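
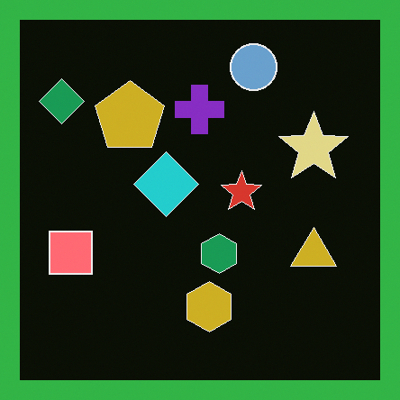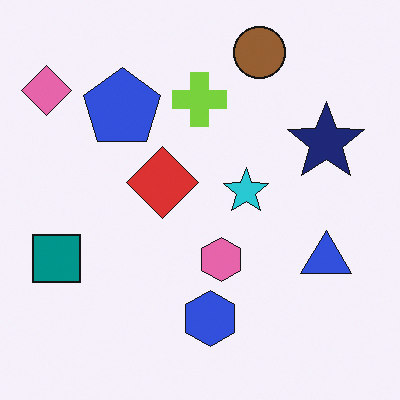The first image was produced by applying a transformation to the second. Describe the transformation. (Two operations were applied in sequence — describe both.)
The image was color-inverted (negative), then framed with a green border.

The light background has become dark and every shape's color is its complement — a photographic negative. A solid green frame runs around the edge of the first image, with the content slightly shrunk inside it.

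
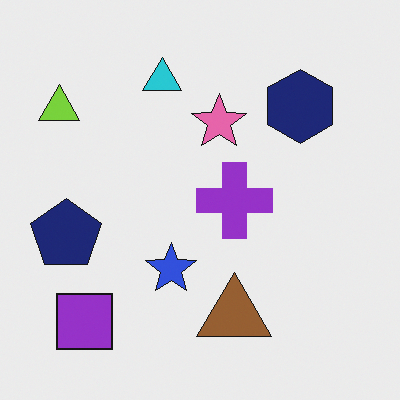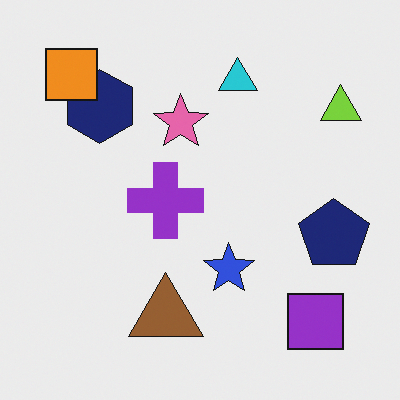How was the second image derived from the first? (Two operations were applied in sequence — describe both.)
The second image is the first flipped horizontally (left ↔ right), then overlaid with an additional orange square.

The lime triangle is in the top-left of the first image and the top-right of the second — shapes on opposite sides of the vertical midline have swapped in a mirror flip. An orange square appears in the second image that is absent from the first.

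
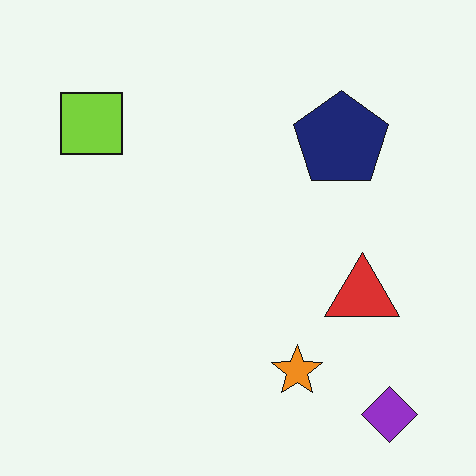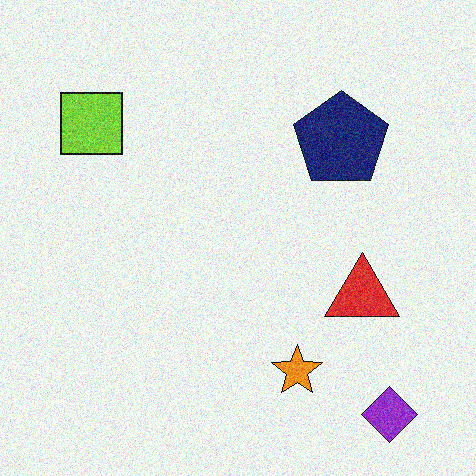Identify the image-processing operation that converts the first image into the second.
The image was degraded with moderate additive noise.

Random speckle covers the whole image, including the flat background.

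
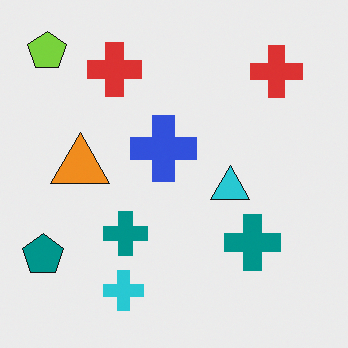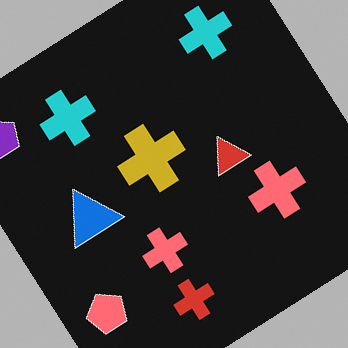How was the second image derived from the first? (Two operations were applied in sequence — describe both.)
It was color-inverted (negative), then rotated counter-clockwise by a large amount — several tens of degrees.

The light background has become dark and every shape's color is its complement — a photographic negative. Every shape is tilted by the same angle and the image corners show triangular fill wedges — a whole-image rotation by a non-right angle.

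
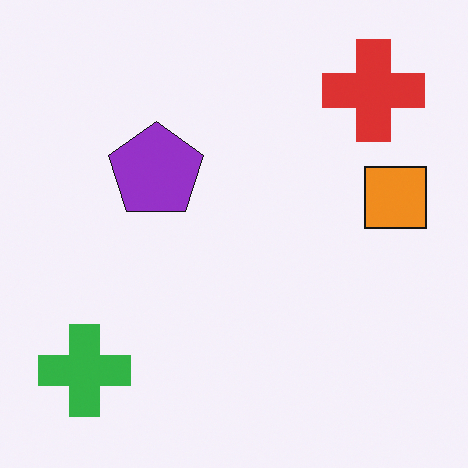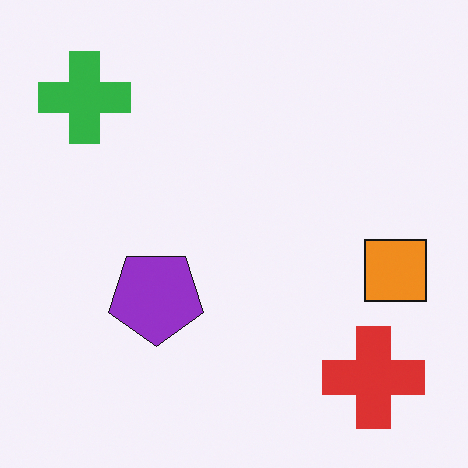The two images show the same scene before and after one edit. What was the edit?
The second image is the first flipped vertically (top ↔ bottom).

The red cross is in the top-right of the first image and the bottom-right of the second — shapes on opposite sides of the horizontal midline have swapped in a mirror flip.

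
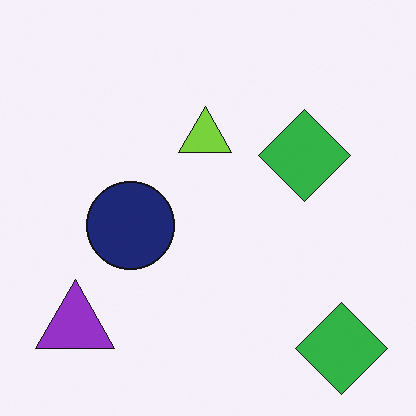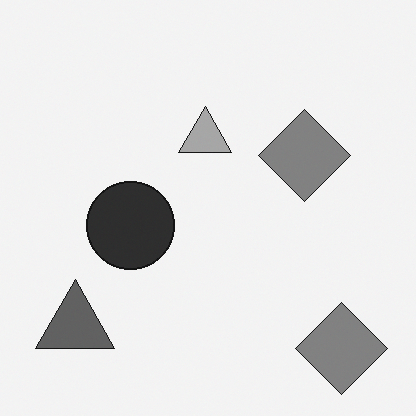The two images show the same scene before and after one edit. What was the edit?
The image was converted to grayscale.

All color is removed — every shape is now a shade of grey.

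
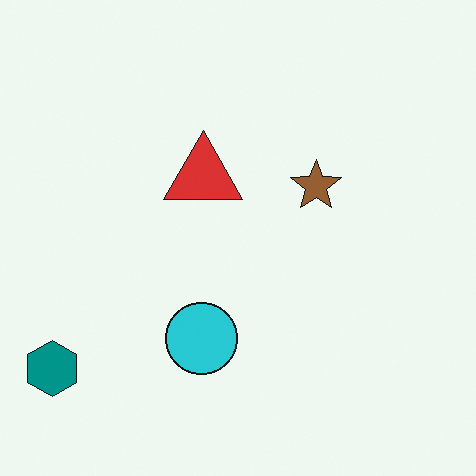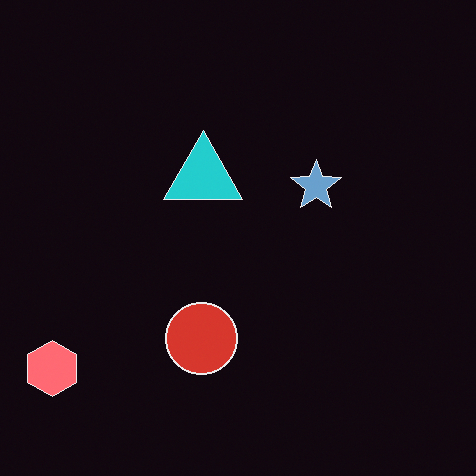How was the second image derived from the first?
The image was color-inverted (negative).

The light background has become dark and every shape's color is its complement — a photographic negative.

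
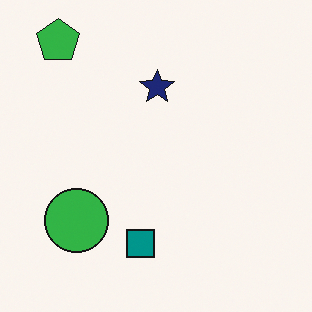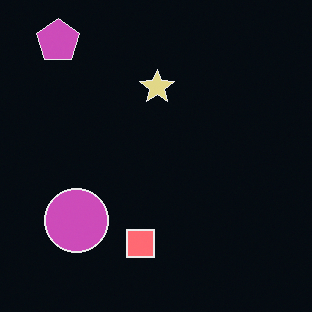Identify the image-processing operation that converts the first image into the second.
This is the original image color-inverted (negative).

The light background has become dark and every shape's color is its complement — a photographic negative.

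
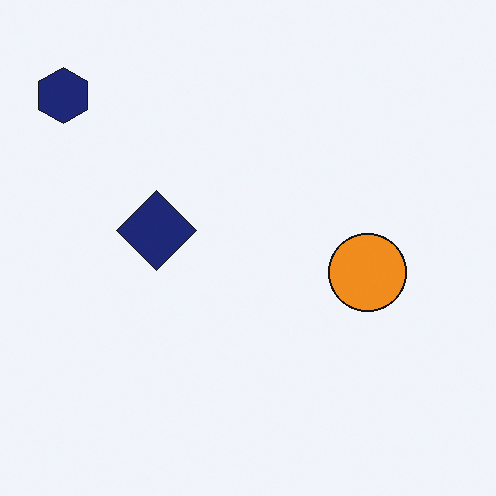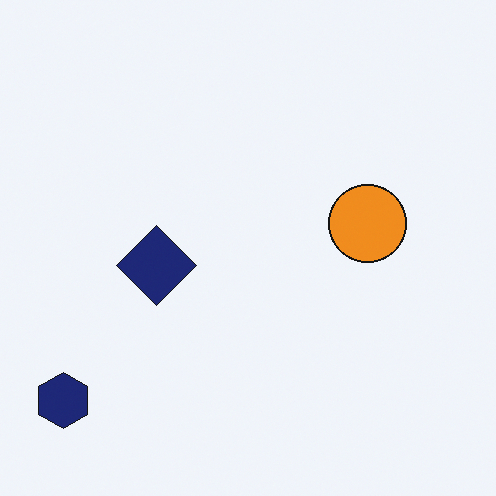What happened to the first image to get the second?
This is the original image flipped vertically (top ↔ bottom).

The navy hexagon is in the top-left of the first image and the bottom-left of the second — shapes on opposite sides of the horizontal midline have swapped in a mirror flip.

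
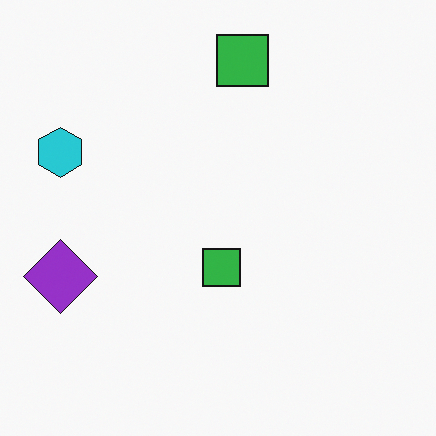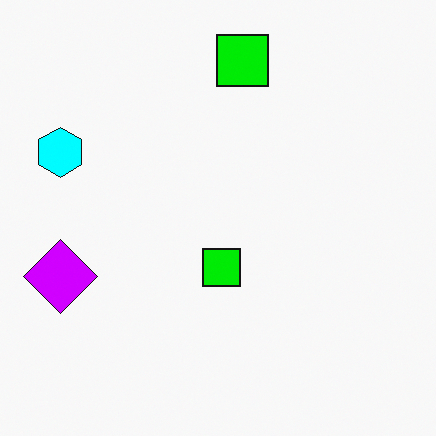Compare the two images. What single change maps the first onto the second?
It was made much more vivid (saturation change).

All colors are more vivid — a global saturation change.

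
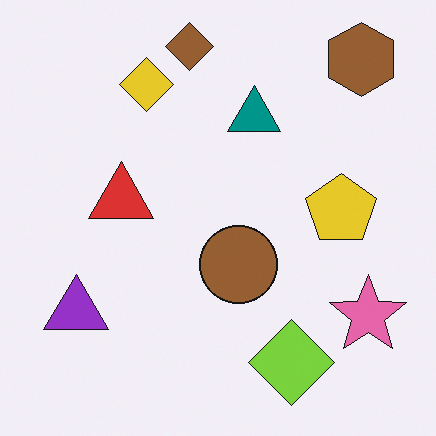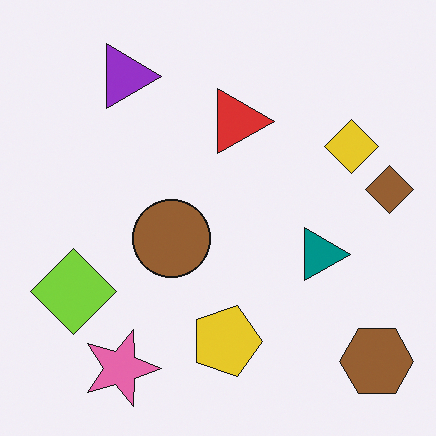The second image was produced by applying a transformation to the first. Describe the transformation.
The transformation is: rotated 90° clockwise.

The brown hexagon sits in the top-right of the first image and the bottom-right of the second — consistent with a whole-image 90° clockwise rotation.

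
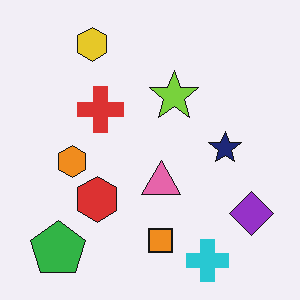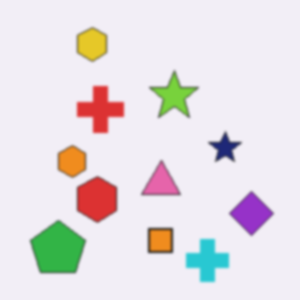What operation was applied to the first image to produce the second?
The second image is the first lightly blurred.

Shape edges and outlines are uniformly softened across the whole image.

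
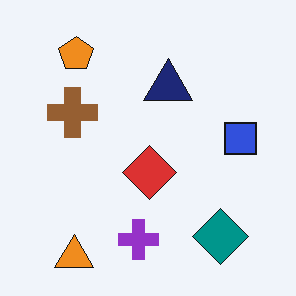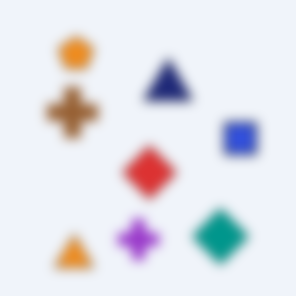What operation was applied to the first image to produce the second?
Heavily blurred.

Shape edges and outlines are uniformly softened across the whole image.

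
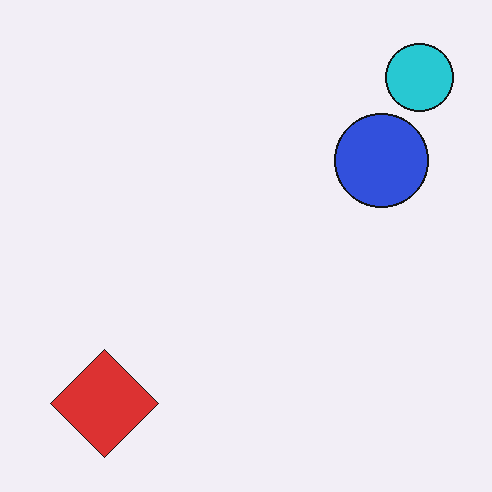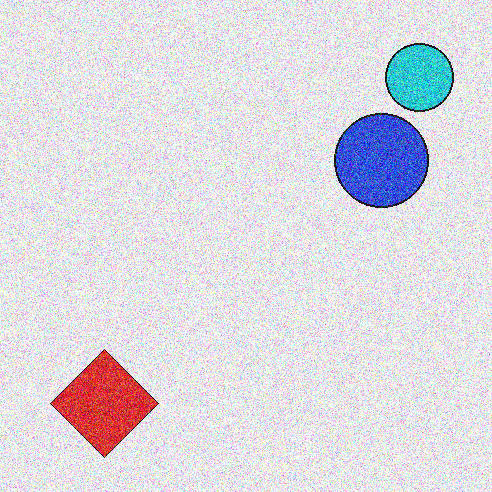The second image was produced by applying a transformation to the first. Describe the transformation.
This is the original image degraded with heavy additive noise.

Random speckle covers the whole image, including the flat background.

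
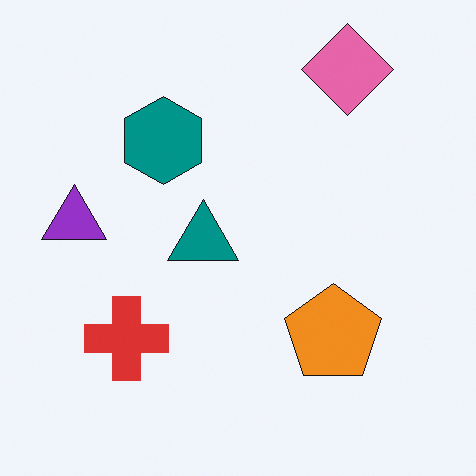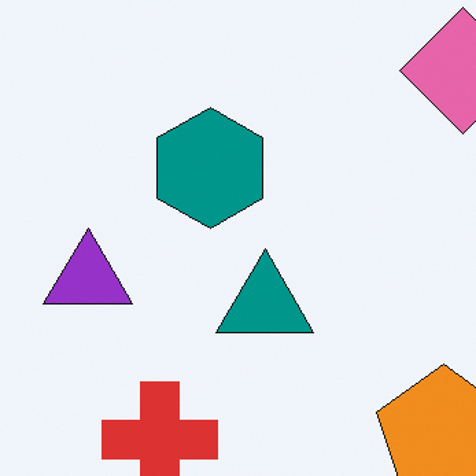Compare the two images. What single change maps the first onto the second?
The second image is the first cropped to a modestly smaller region and rescaled.

The visible shapes are larger and the field of view is narrower; shapes near the original edges may be partly or wholly outside the frame — a crop-and-rescale.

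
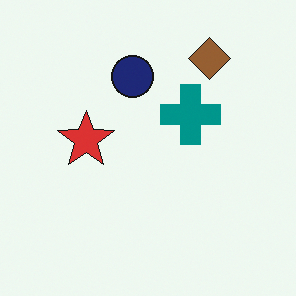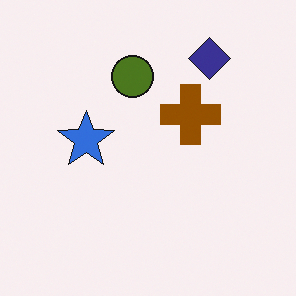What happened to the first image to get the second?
It was hue-shifted through roughly half the color wheel.

Every shape's color has rotated by the same amount around the hue wheel — a uniform hue shift.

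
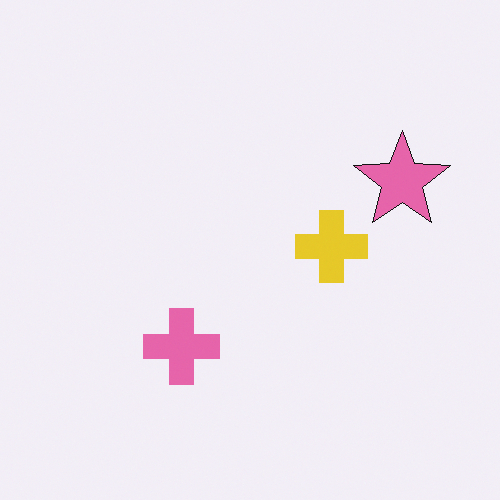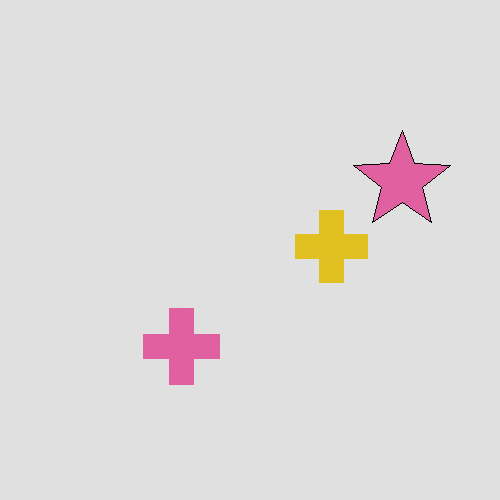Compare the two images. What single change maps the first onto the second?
The image was posterized to a reduced palette.

Each flat color has snapped to a coarser quantized level — most visibly, the near-white background has dropped to a flat grey.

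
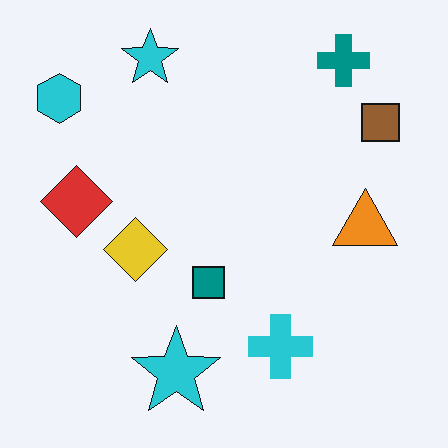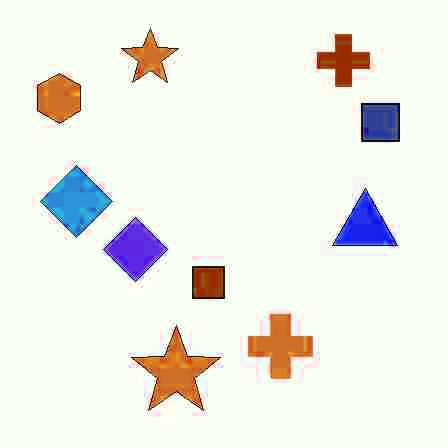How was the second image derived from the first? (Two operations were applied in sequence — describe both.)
The transformation is: degraded with heavy JPEG compression, then hue-shifted by a large amount.

Blocky 8×8 compression artifacts appear around shape edges and the flat background shows ringing — characteristic JPEG degradation. Every shape's color has rotated by the same amount around the hue wheel — a uniform hue shift.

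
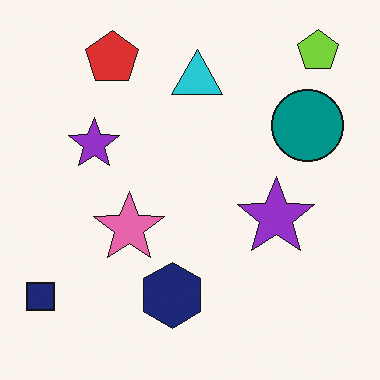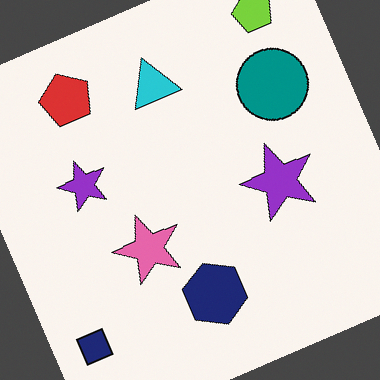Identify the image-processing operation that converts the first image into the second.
The transformation is: rotated counter-clockwise by a clearly visible amount.

Every shape is tilted by the same angle and the image corners show triangular fill wedges — a whole-image rotation by a non-right angle.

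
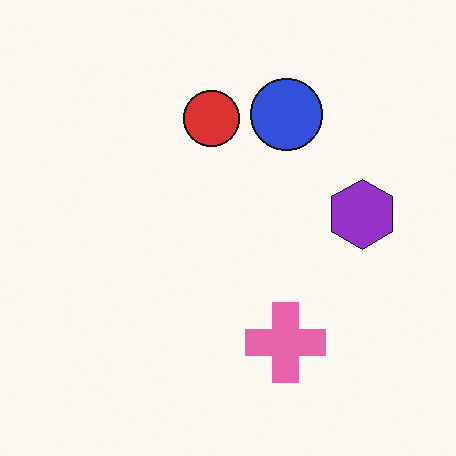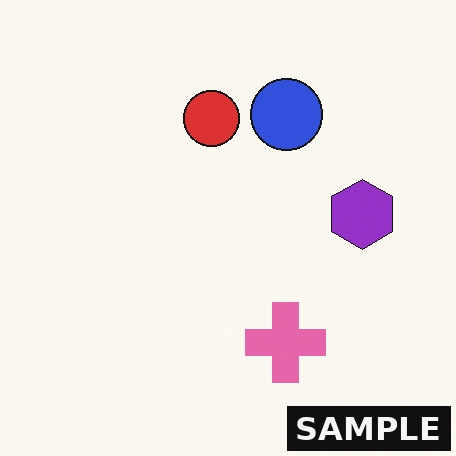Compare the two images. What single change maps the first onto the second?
The image was watermarked with the text "SAMPLE" in the lower-right corner.

A dark label reading "SAMPLE" appears in the lower-right corner.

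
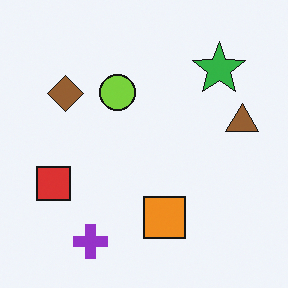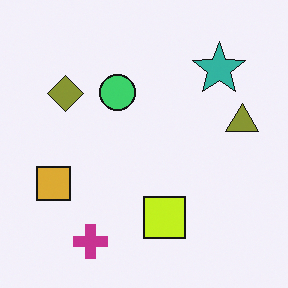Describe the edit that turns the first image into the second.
This is the original image hue-shifted by a small amount.

Every shape's color has rotated by the same amount around the hue wheel — a uniform hue shift.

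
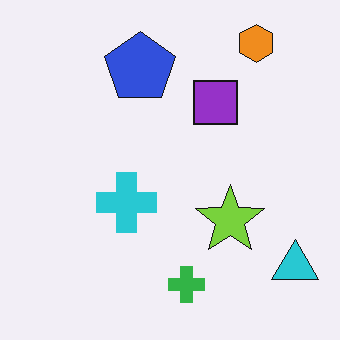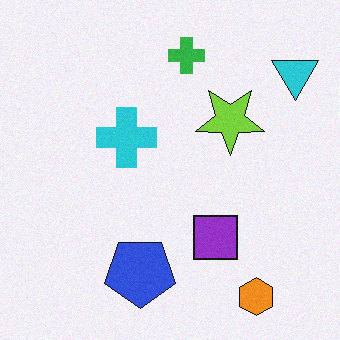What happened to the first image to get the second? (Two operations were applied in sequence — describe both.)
It was degraded with a light layer of grain, then flipped vertically (top ↔ bottom).

Random speckle covers the whole image, including the flat background. The orange hexagon is in the top-right of the first image and the bottom-right of the second — shapes on opposite sides of the horizontal midline have swapped in a mirror flip.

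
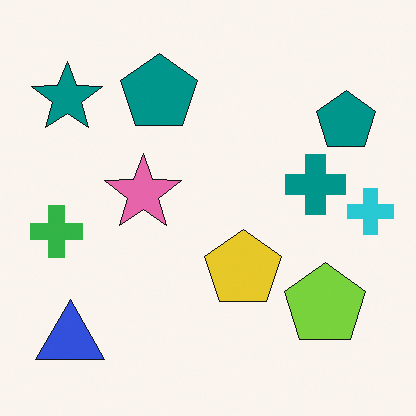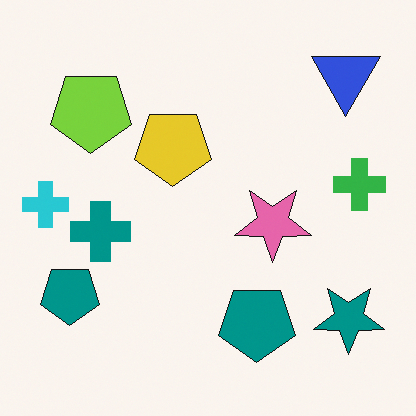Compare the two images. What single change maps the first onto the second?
The transformation is: rotated 180°.

The blue triangle sits in the bottom-left of the first image and the top-right of the second — consistent with a whole-image 180° rotation.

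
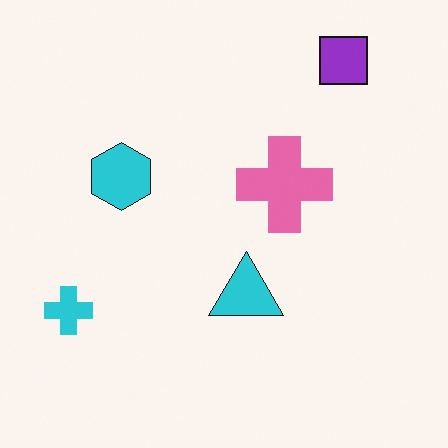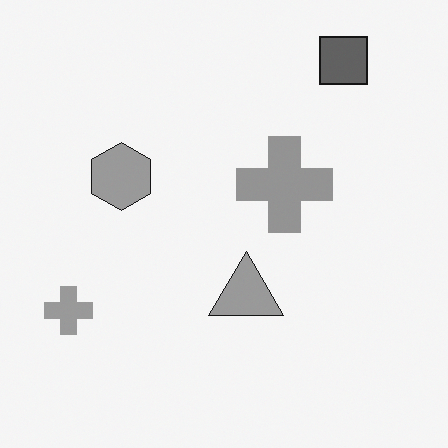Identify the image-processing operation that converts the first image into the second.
The second image is the first converted to grayscale.

All color is removed — every shape is now a shade of grey.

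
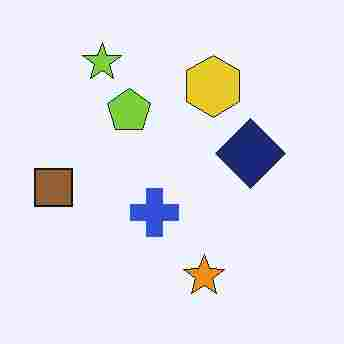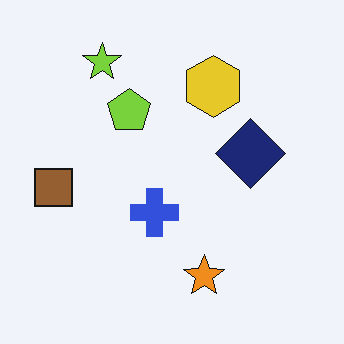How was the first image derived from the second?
The image was heavily JPEG-compressed with obvious blocking artifacts.

Blocky 8×8 compression artifacts appear around shape edges and the flat background shows ringing — characteristic JPEG degradation.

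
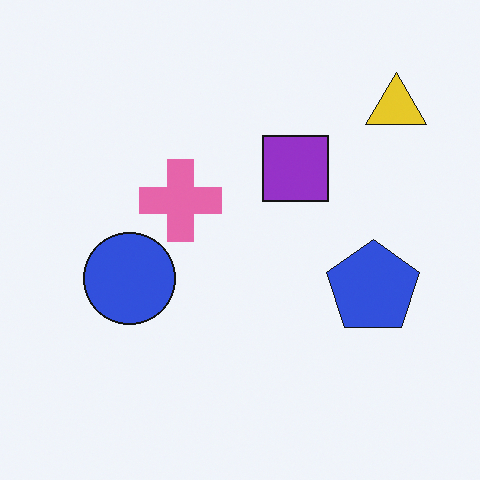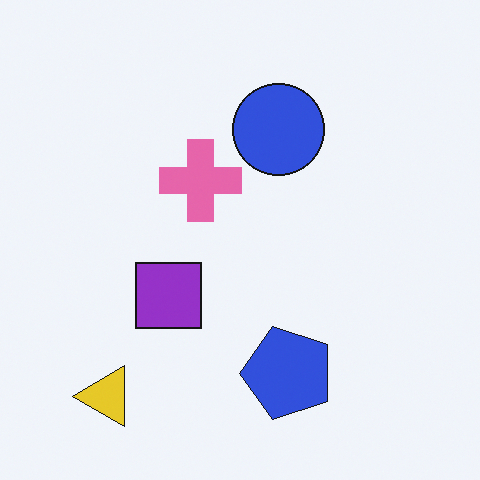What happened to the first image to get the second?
It was transposed (reflected across the top-left ↔ bottom-right diagonal).

Shapes have swapped their row and column positions — what was in the top-right is now in the bottom-left — a diagonal reflection.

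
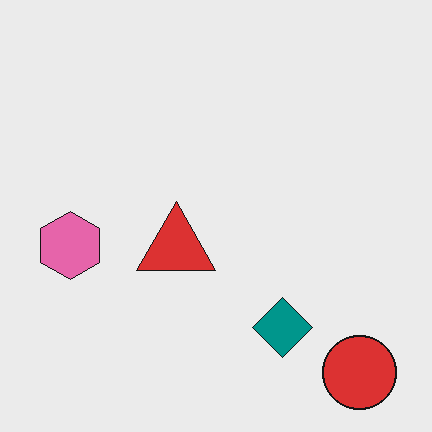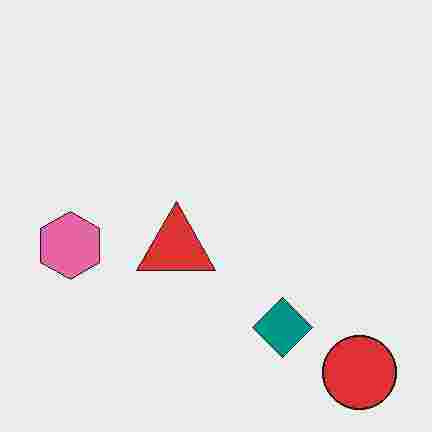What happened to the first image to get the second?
The image was degraded with heavy JPEG compression.

Blocky 8×8 compression artifacts appear around shape edges and the flat background shows ringing — characteristic JPEG degradation.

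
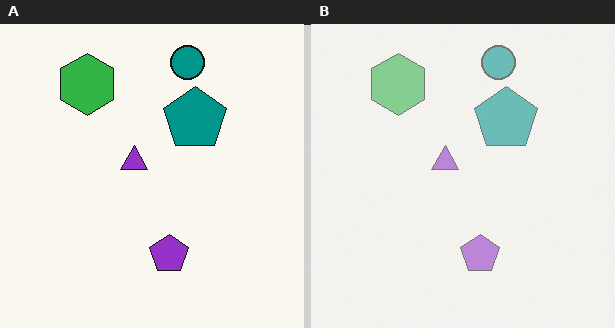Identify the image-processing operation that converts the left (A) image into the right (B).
The image was given much lower contrast.

Tones are pushed toward mid-grey across the whole image — a global contrast change.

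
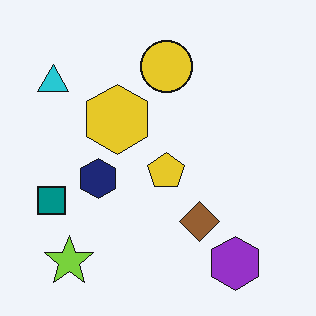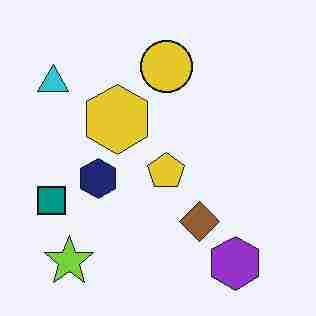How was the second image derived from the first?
The second image is the first heavily JPEG-compressed with obvious blocking artifacts.

Blocky 8×8 compression artifacts appear around shape edges and the flat background shows ringing — characteristic JPEG degradation.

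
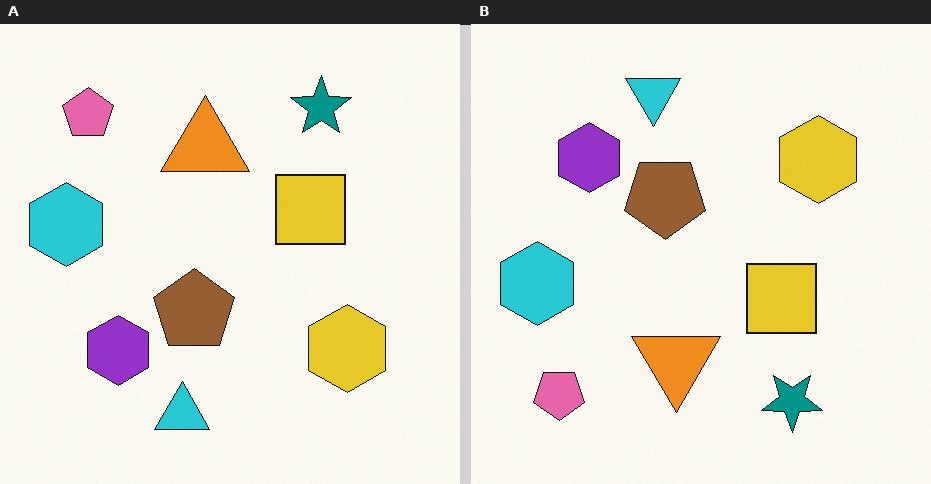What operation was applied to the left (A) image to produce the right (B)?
It was flipped vertically (top ↔ bottom).

The cyan triangle is in the bottom of the left (A) image and the top of the right (B) — shapes on opposite sides of the horizontal midline have swapped in a mirror flip.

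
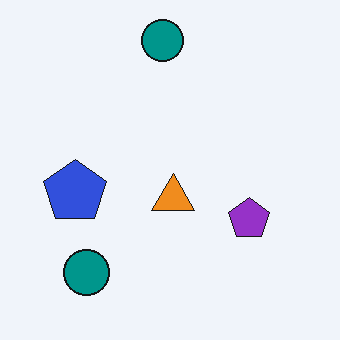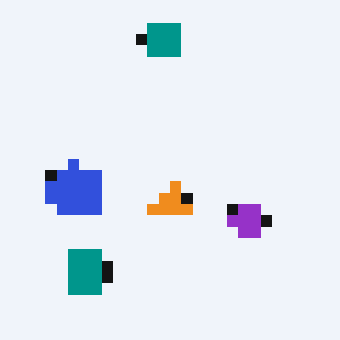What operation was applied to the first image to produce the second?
This is the original image coarsely pixelated.

Shapes are reduced to large square blocks; fine edges and outlines are lost — a downscale-then-upscale (mosaic) effect.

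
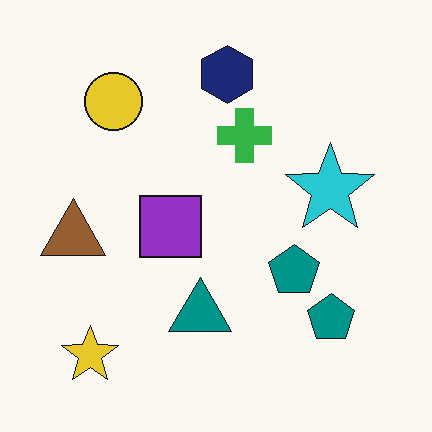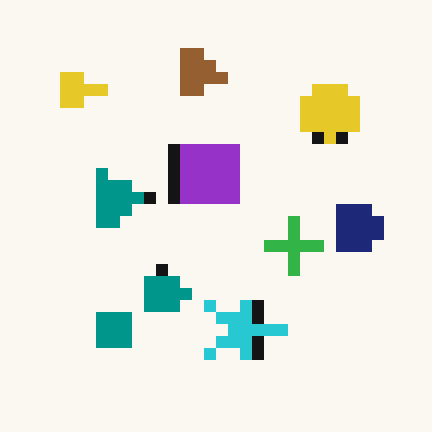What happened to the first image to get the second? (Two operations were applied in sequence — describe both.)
The transformation is: rotated 90° clockwise, then coarsely pixelated.

The yellow star sits in the bottom-left of the first image and the top-left of the second — consistent with a whole-image 90° clockwise rotation. Shapes are reduced to large square blocks; fine edges and outlines are lost — a downscale-then-upscale (mosaic) effect.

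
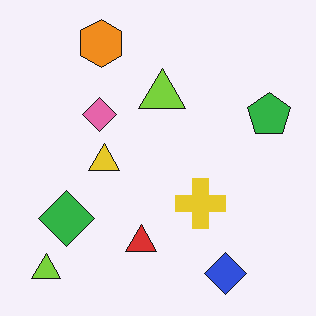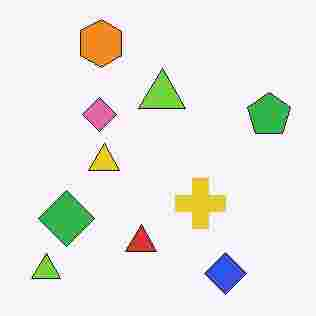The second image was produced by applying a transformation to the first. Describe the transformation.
The image was heavily JPEG-compressed with obvious blocking artifacts.

Blocky 8×8 compression artifacts appear around shape edges and the flat background shows ringing — characteristic JPEG degradation.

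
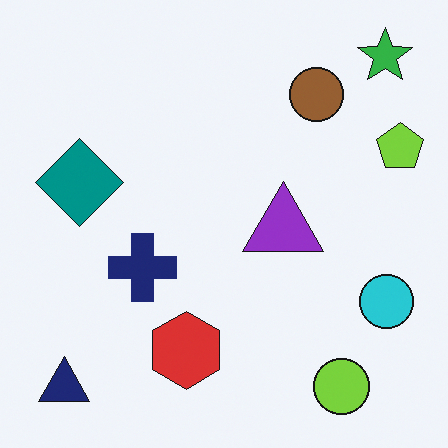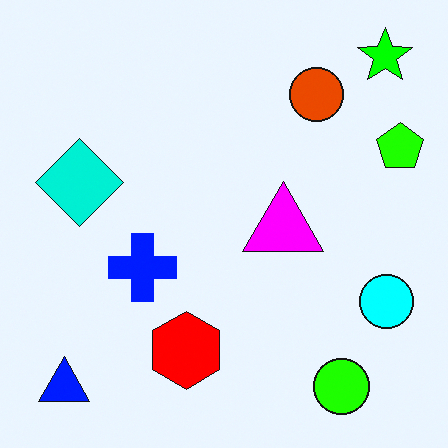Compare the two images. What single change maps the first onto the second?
The second image is the first made much more vivid (saturation change).

All colors are more vivid — a global saturation change.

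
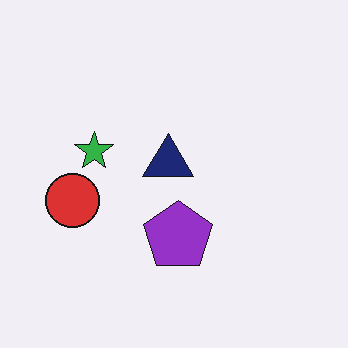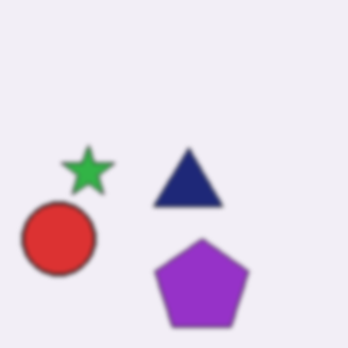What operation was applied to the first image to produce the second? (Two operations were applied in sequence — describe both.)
The image was given a subtle gaussian blur, then cropped to a modestly smaller region and rescaled.

Shape edges and outlines are uniformly softened across the whole image. The visible shapes are larger and the field of view is narrower; shapes near the original edges may be partly or wholly outside the frame — a crop-and-rescale.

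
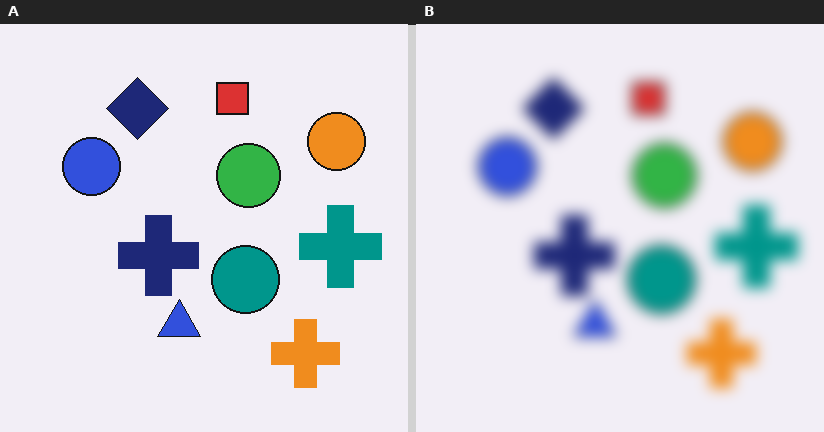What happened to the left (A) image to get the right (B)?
The right (B) image is the left (A) heavily blurred.

Shape edges and outlines are uniformly softened across the whole image.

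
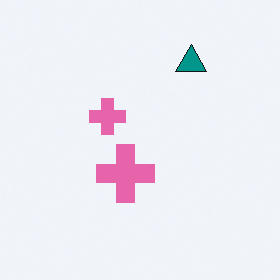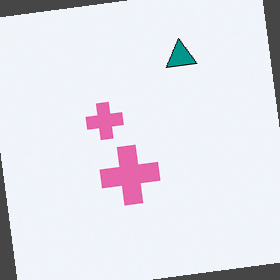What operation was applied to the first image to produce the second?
The image was rotated counter-clockwise by a few degrees.

Every shape is tilted by the same angle and the image corners show triangular fill wedges — a whole-image rotation by a non-right angle.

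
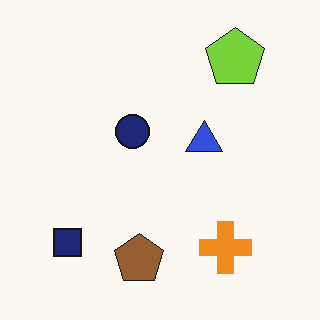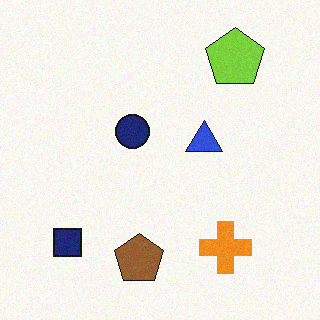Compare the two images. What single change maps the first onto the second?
The transformation is: degraded with subtle gaussian noise.

Random speckle covers the whole image, including the flat background.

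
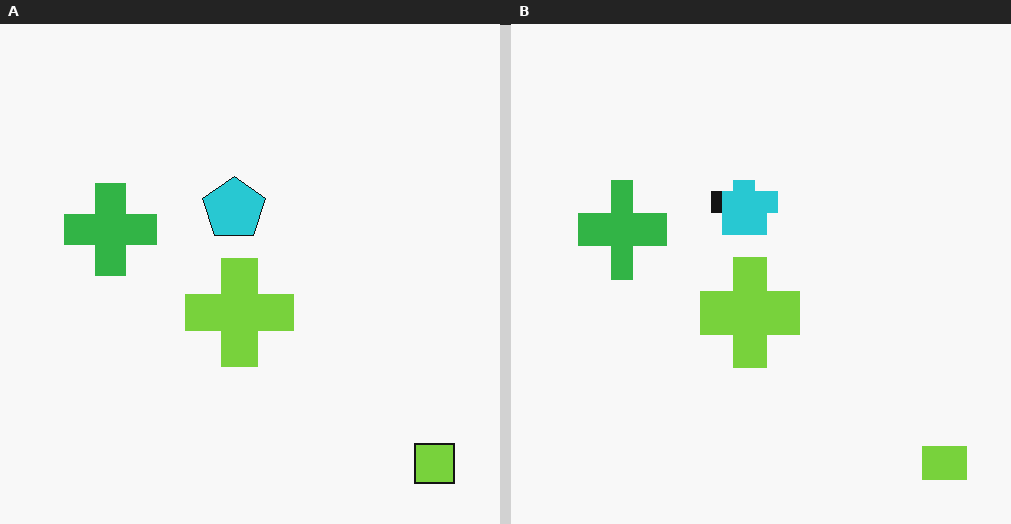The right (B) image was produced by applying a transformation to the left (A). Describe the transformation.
The image was heavily pixelated into large blocks.

Shapes are reduced to large square blocks; fine edges and outlines are lost — a downscale-then-upscale (mosaic) effect.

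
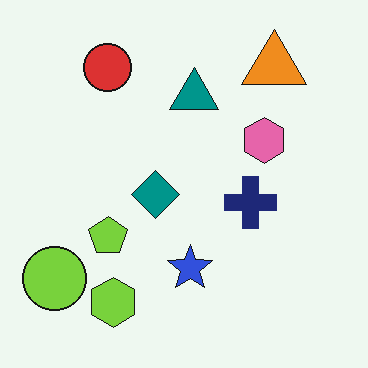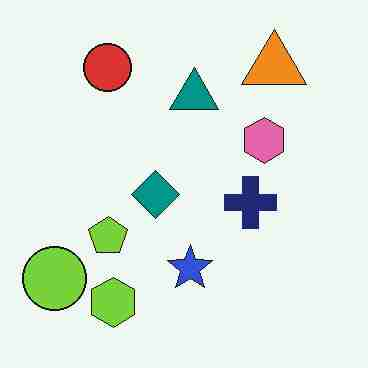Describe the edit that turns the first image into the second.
The transformation is: degraded with heavy JPEG compression.

Blocky 8×8 compression artifacts appear around shape edges and the flat background shows ringing — characteristic JPEG degradation.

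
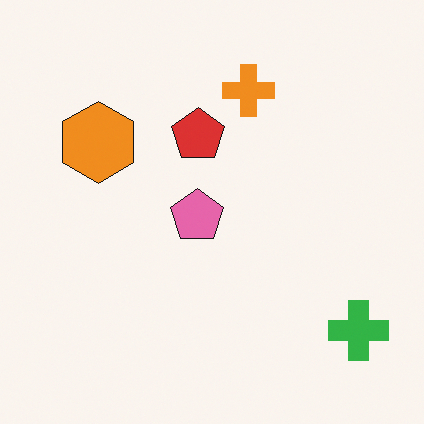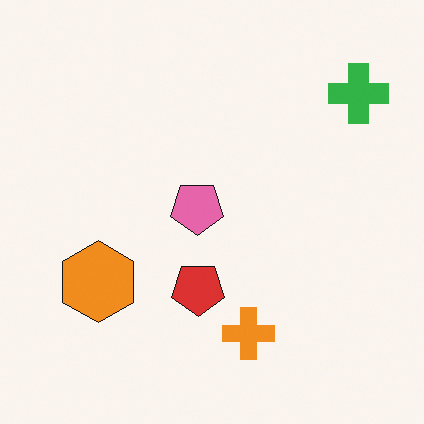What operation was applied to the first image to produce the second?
The image was flipped vertically (top ↔ bottom).

The orange cross is in the top of the first image and the bottom of the second — shapes on opposite sides of the horizontal midline have swapped in a mirror flip.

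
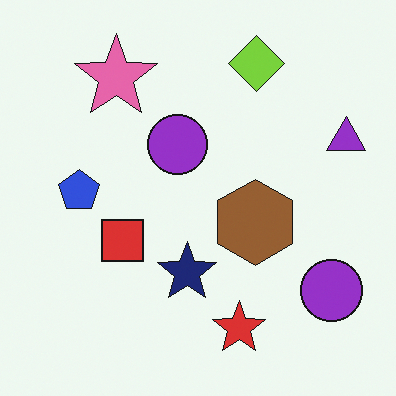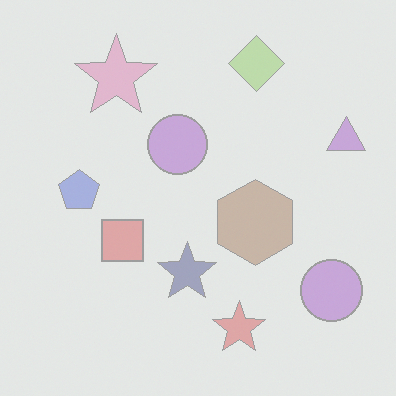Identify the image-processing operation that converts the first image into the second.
It was washed out (contrast reduced).

Tones are pushed toward mid-grey across the whole image — a global contrast change.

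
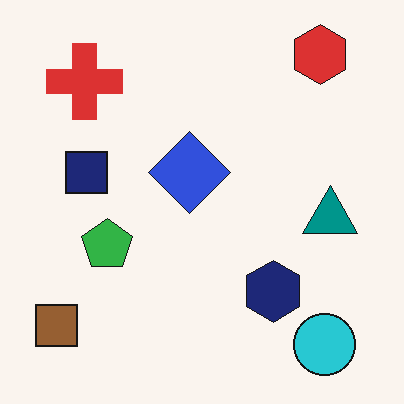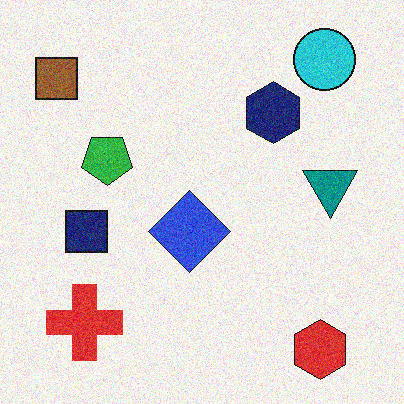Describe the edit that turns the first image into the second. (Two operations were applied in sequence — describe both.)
It was degraded with visible gaussian noise, then flipped vertically (top ↔ bottom).

Random speckle covers the whole image, including the flat background. The red hexagon is in the top-right of the first image and the bottom-right of the second — shapes on opposite sides of the horizontal midline have swapped in a mirror flip.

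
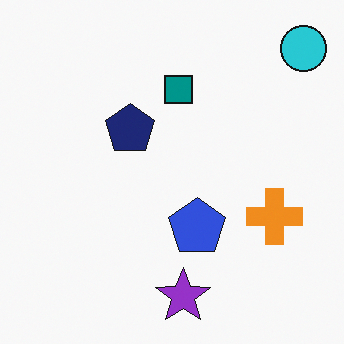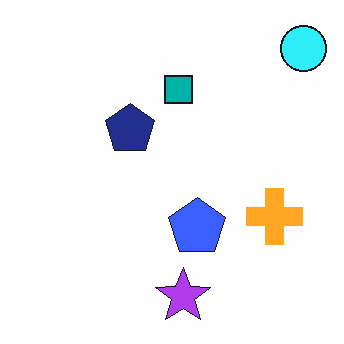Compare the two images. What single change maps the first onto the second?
It was slightly brightened.

Every pixel — background and shapes alike — is uniformly brightened.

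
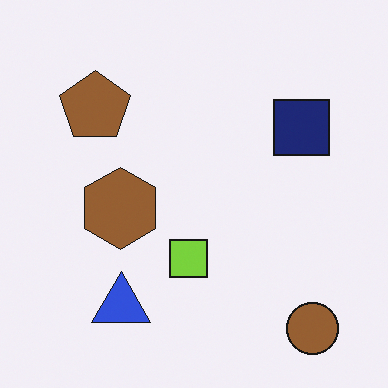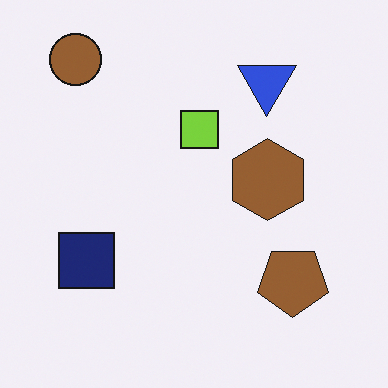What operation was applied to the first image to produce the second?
The transformation is: rotated 180°.

The brown circle sits in the bottom-right of the first image and the top-left of the second — consistent with a whole-image 180° rotation.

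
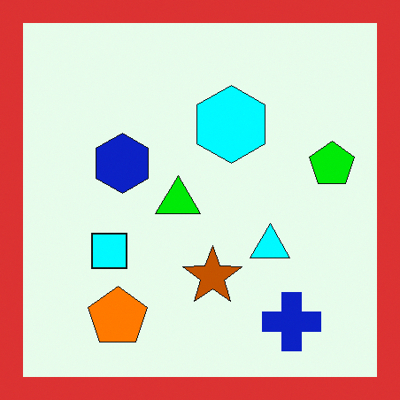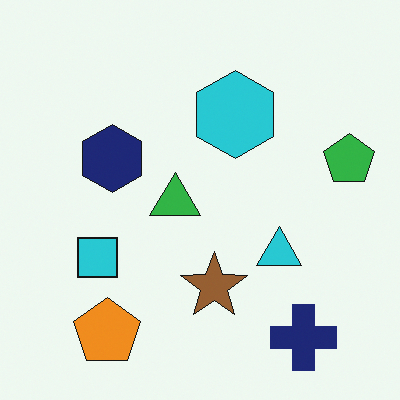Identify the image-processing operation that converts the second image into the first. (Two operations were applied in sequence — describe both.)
It was heavily oversaturated, then framed with a red border.

All colors are more vivid — a global saturation change. A solid red frame runs around the edge of the first image, with the content slightly shrunk inside it.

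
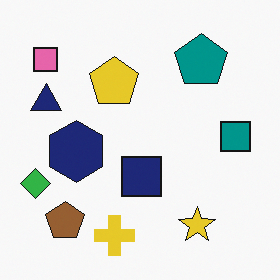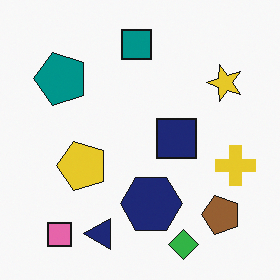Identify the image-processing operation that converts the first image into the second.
The second image is the first rotated 90° counter-clockwise.

The pink square sits in the top-left of the first image and the bottom-left of the second — consistent with a whole-image 90° counter-clockwise rotation.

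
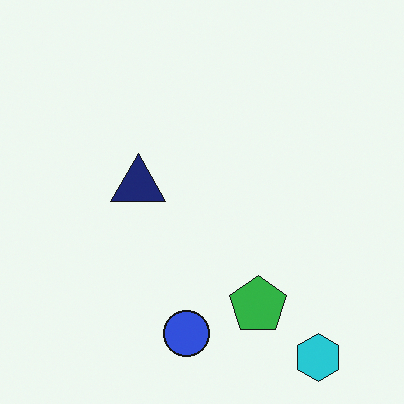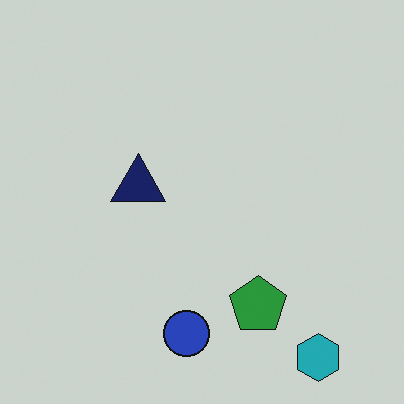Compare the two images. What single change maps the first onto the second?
The image was darkened a little.

Every pixel — background and shapes alike — is uniformly darkened.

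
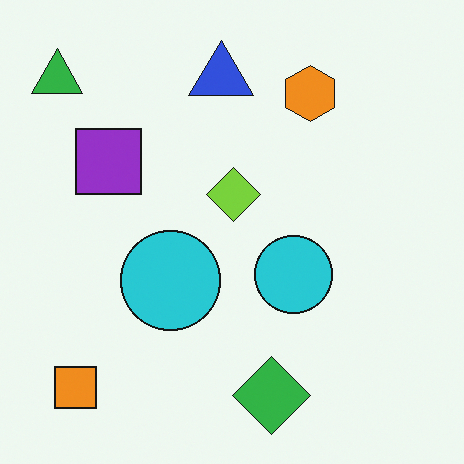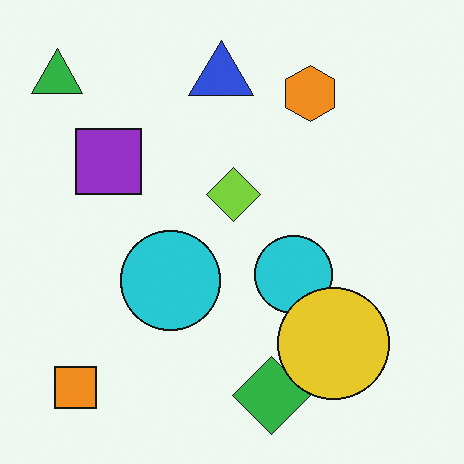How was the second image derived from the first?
It was overlaid with an additional yellow circle.

A yellow circle appears in the second image that is absent from the first.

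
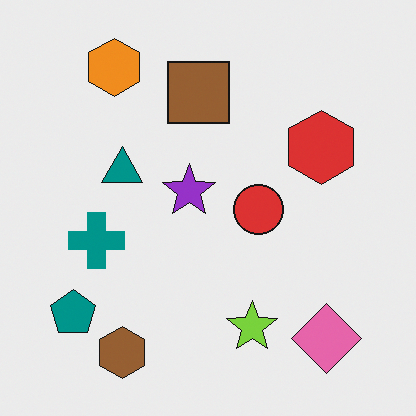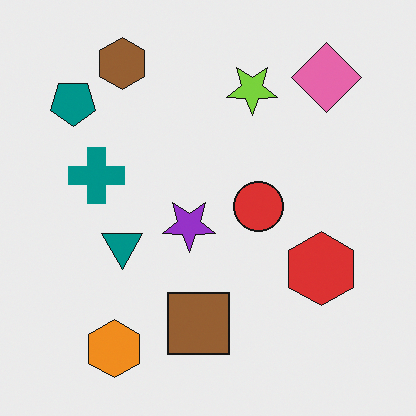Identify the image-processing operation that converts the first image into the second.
It was flipped vertically (top ↔ bottom).

The brown hexagon is in the bottom-left of the first image and the top-left of the second — shapes on opposite sides of the horizontal midline have swapped in a mirror flip.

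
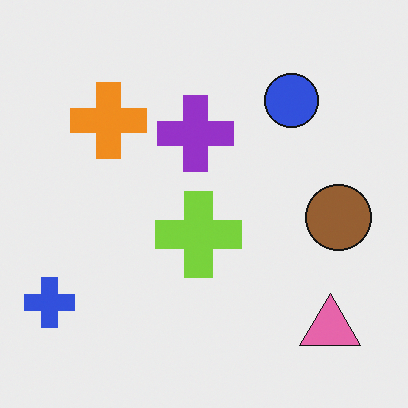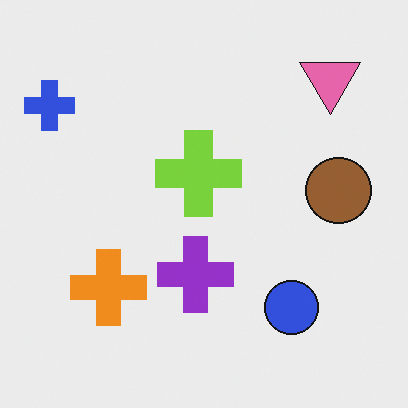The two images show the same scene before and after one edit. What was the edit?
Flipped vertically (top ↔ bottom).

The pink triangle is in the bottom-right of the first image and the top-right of the second — shapes on opposite sides of the horizontal midline have swapped in a mirror flip.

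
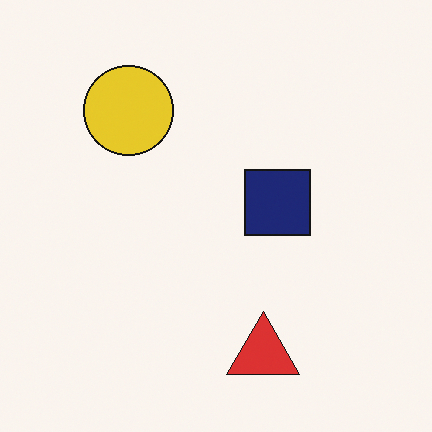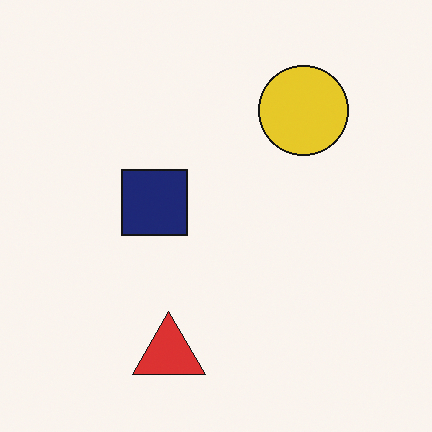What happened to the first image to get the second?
Flipped horizontally (left ↔ right).

The yellow circle is in the top-left of the first image and the top-right of the second — shapes on opposite sides of the vertical midline have swapped in a mirror flip.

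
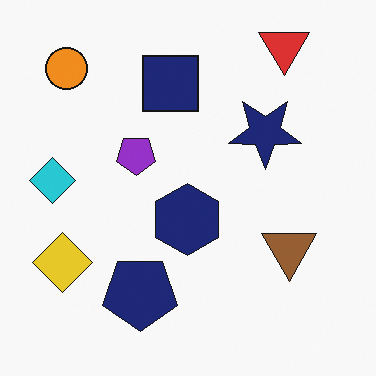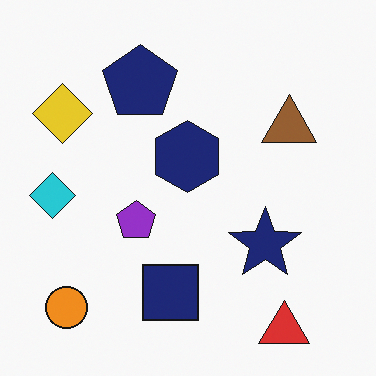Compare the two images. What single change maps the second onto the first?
Flipped vertically (top ↔ bottom).

The red triangle is in the bottom-right of the second image and the top-right of the first — shapes on opposite sides of the horizontal midline have swapped in a mirror flip.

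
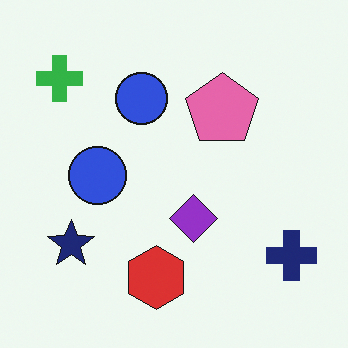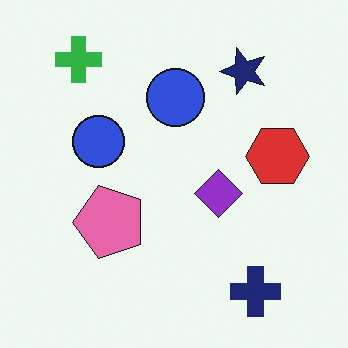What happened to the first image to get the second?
Transposed (reflected across the top-left ↔ bottom-right diagonal).

Shapes have swapped their row and column positions — what was in the top-right is now in the bottom-left — a diagonal reflection.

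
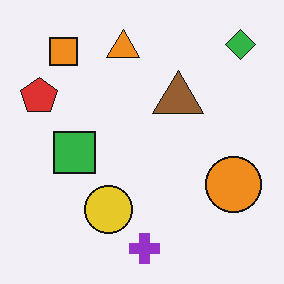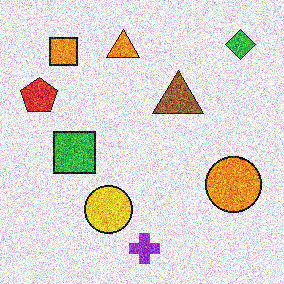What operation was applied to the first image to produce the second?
It was degraded with heavy additive noise.

Random speckle covers the whole image, including the flat background.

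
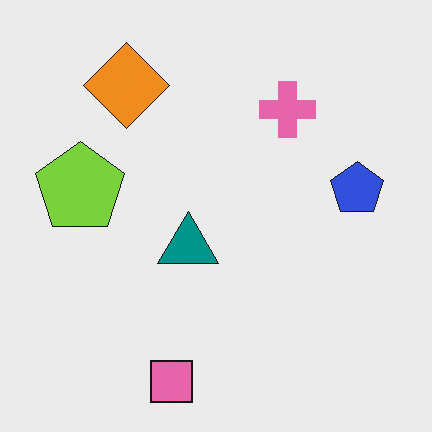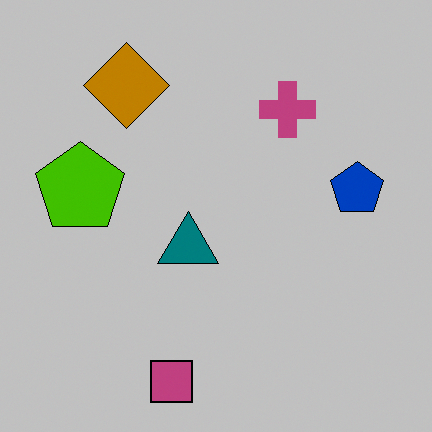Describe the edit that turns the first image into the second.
It was aggressively posterized.

Each flat color has snapped to a coarser quantized level — most visibly, the near-white background has dropped to a flat grey.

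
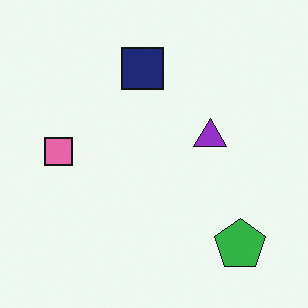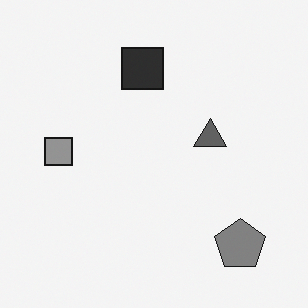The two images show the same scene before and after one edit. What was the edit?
It was converted to grayscale.

All color is removed — every shape is now a shade of grey.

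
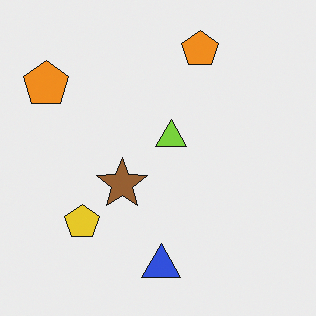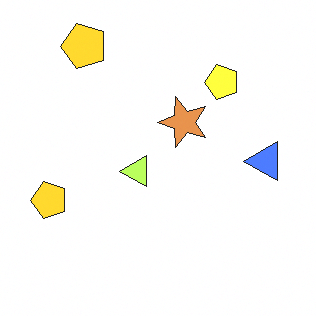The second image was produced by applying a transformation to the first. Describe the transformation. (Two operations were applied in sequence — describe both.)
The transformation is: transposed (reflected across the top-left ↔ bottom-right diagonal), then noticeably brightened.

Shapes have swapped their row and column positions — what was in the top-right is now in the bottom-left — a diagonal reflection. Every pixel — background and shapes alike — is uniformly brightened.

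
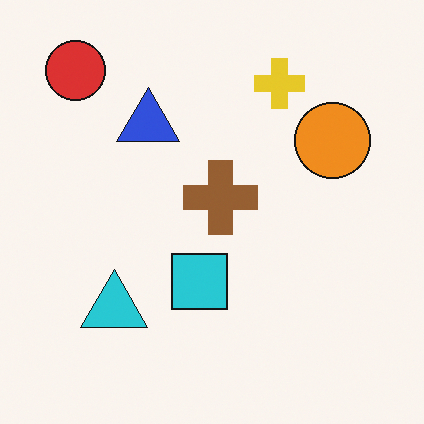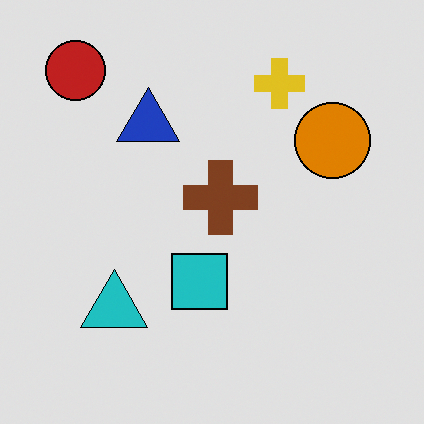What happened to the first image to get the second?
It was moderately posterized.

Each flat color has snapped to a coarser quantized level — most visibly, the near-white background has dropped to a flat grey.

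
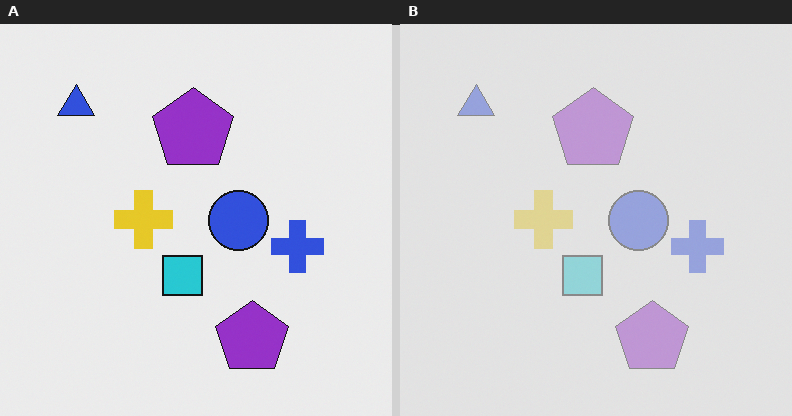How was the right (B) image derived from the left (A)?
The image was washed out (contrast reduced).

Tones are pushed toward mid-grey across the whole image — a global contrast change.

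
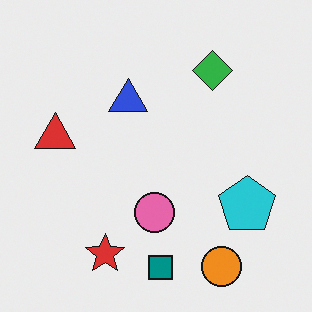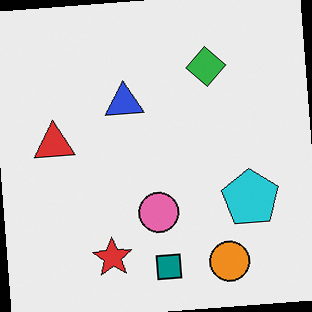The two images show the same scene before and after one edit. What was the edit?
Rotated counter-clockwise by a slight angle.

Every shape is tilted by the same angle and the image corners show triangular fill wedges — a whole-image rotation by a non-right angle.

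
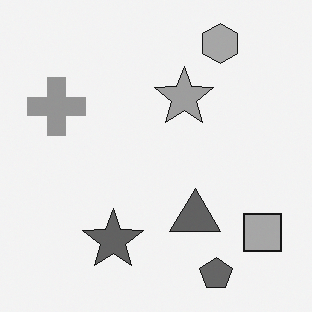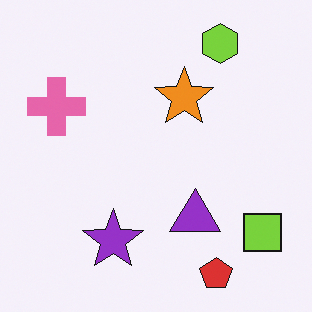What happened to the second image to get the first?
This is the original image converted to grayscale.

All color is removed — every shape is now a shade of grey.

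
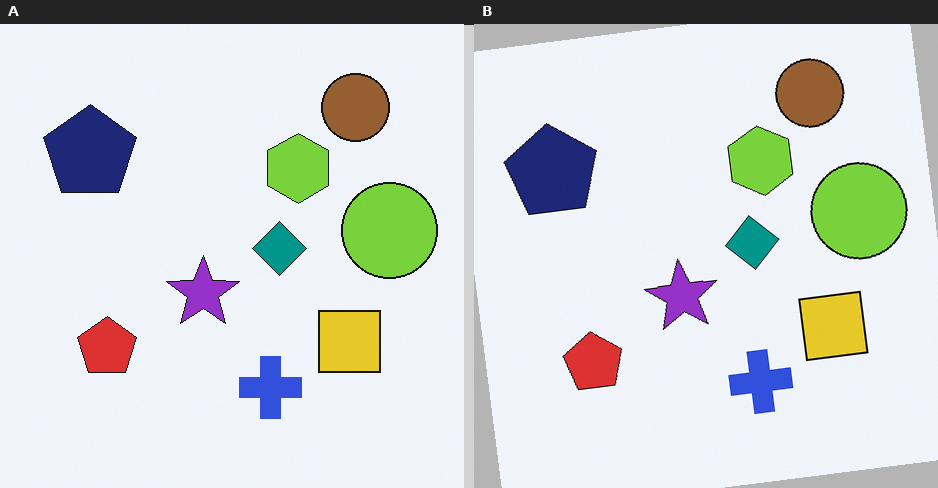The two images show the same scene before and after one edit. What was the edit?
It was rotated counter-clockwise by a few degrees.

Every shape is tilted by the same angle and the image corners show triangular fill wedges — a whole-image rotation by a non-right angle.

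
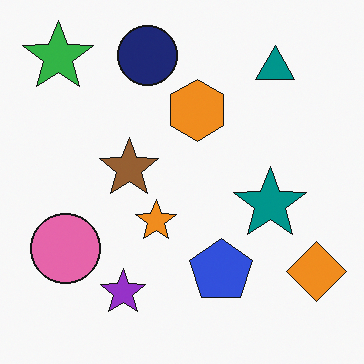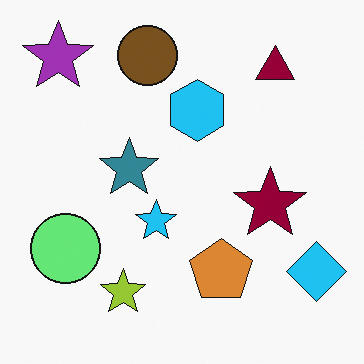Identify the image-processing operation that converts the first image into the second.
The transformation is: hue-shifted through roughly half the color wheel.

Every shape's color has rotated by the same amount around the hue wheel — a uniform hue shift.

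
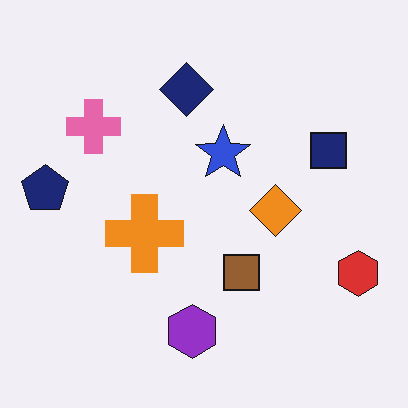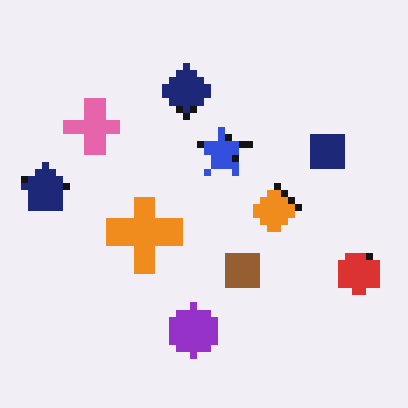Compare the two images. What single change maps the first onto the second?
The image was moderately pixelated.

Shapes are reduced to large square blocks; fine edges and outlines are lost — a downscale-then-upscale (mosaic) effect.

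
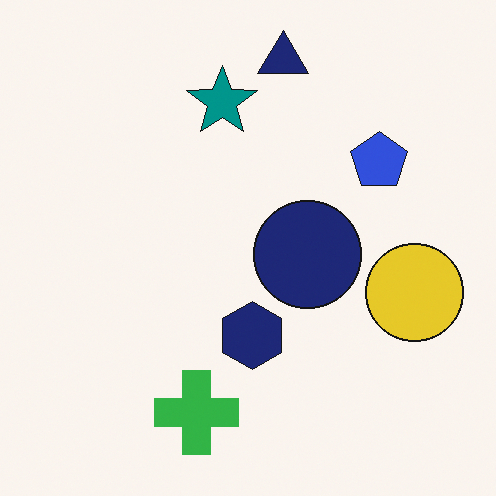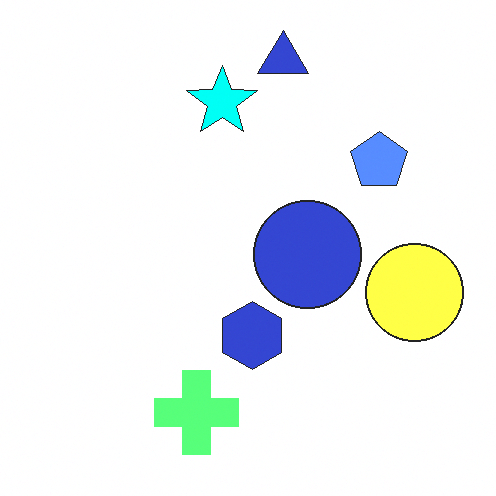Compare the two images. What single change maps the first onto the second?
The second image is the first brightened a lot.

Every pixel — background and shapes alike — is uniformly brightened.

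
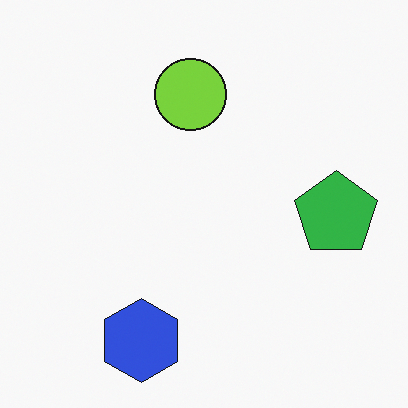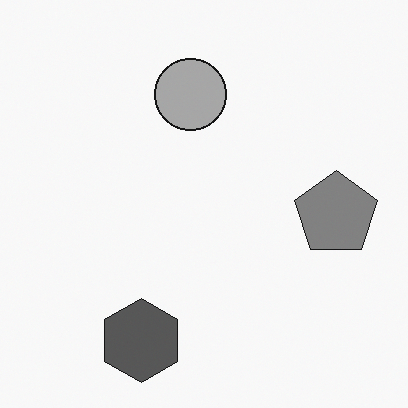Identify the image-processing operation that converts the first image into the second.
This is the original image converted to grayscale.

All color is removed — every shape is now a shade of grey.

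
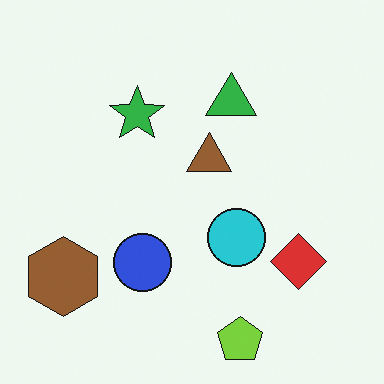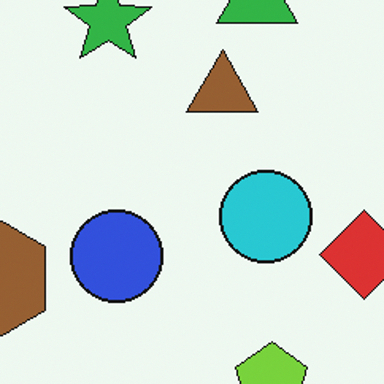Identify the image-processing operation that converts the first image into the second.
It was cropped to a modestly smaller region and rescaled.

The visible shapes are larger and the field of view is narrower; shapes near the original edges may be partly or wholly outside the frame — a crop-and-rescale.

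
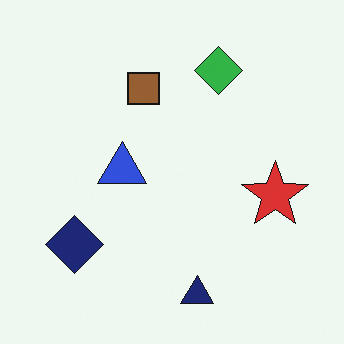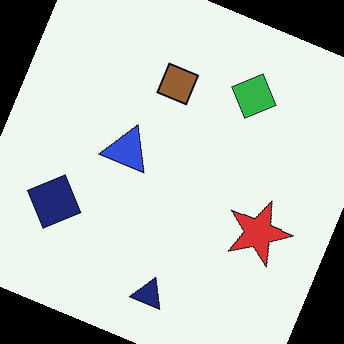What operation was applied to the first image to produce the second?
The transformation is: rotated clockwise by a moderate amount.

Every shape is tilted by the same angle and the image corners show triangular fill wedges — a whole-image rotation by a non-right angle.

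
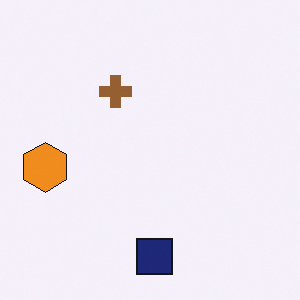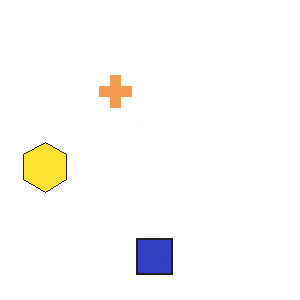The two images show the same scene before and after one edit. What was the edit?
The transformation is: substantially brightened.

Every pixel — background and shapes alike — is uniformly brightened.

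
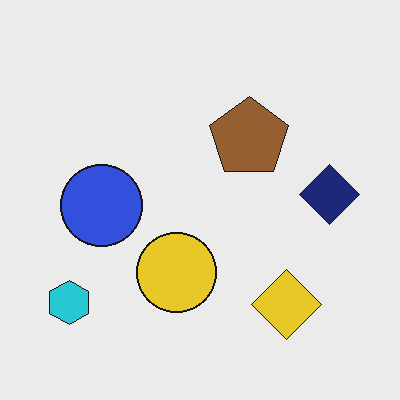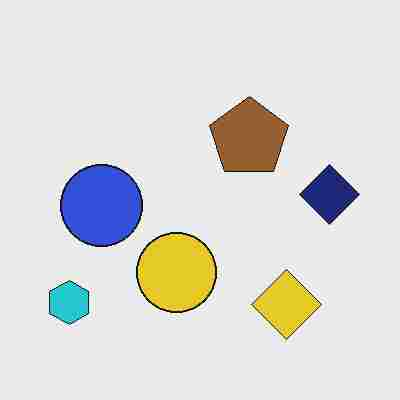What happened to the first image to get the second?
The image was degraded with heavy JPEG compression.

Blocky 8×8 compression artifacts appear around shape edges and the flat background shows ringing — characteristic JPEG degradation.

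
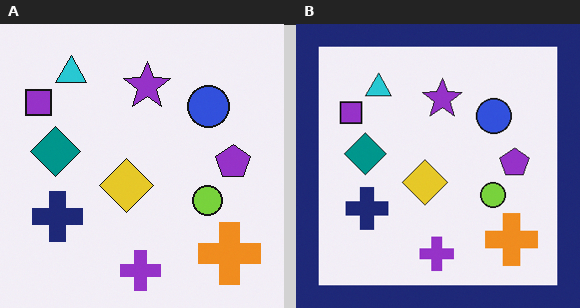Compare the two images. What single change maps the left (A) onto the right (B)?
Framed with a navy border.

A solid navy frame runs around the edge of the right (B) image, with the content slightly shrunk inside it.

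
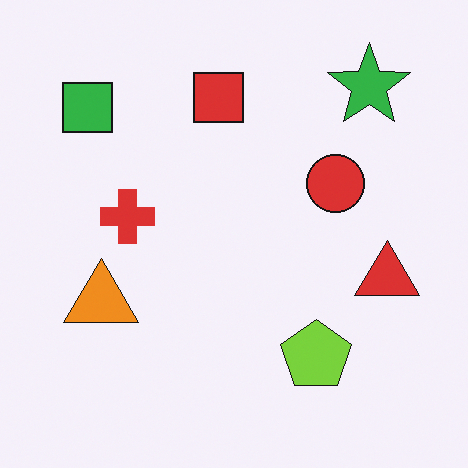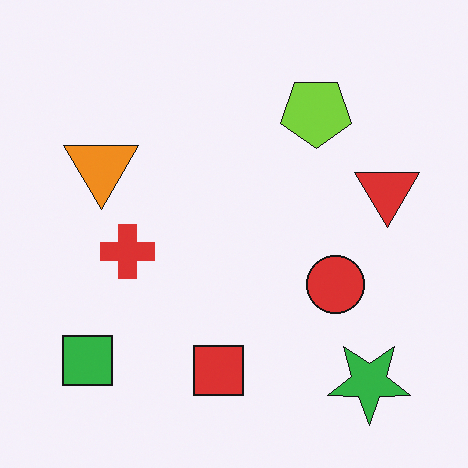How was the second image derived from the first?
Flipped vertically (top ↔ bottom).

The green star is in the top-right of the first image and the bottom-right of the second — shapes on opposite sides of the horizontal midline have swapped in a mirror flip.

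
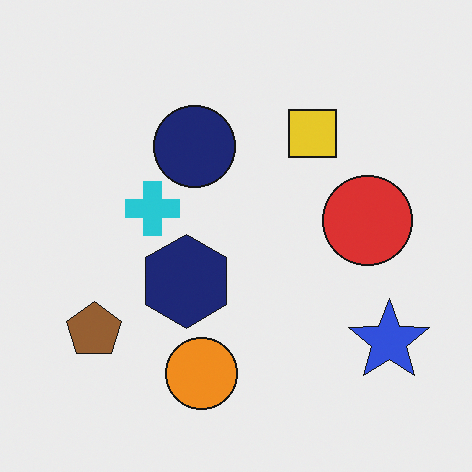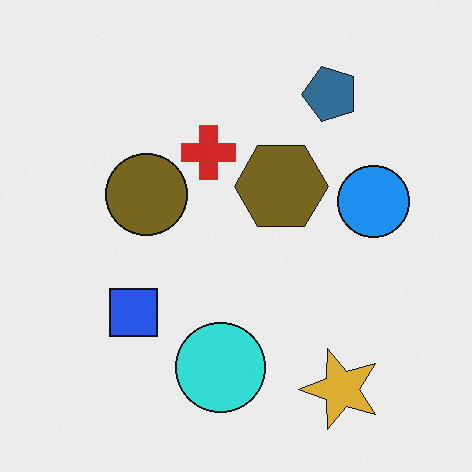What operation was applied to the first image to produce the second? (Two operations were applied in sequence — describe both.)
The transformation is: transposed (reflected across the top-left ↔ bottom-right diagonal), then hue-shifted through roughly half the color wheel.

Shapes have swapped their row and column positions — what was in the top-right is now in the bottom-left — a diagonal reflection. Every shape's color has rotated by the same amount around the hue wheel — a uniform hue shift.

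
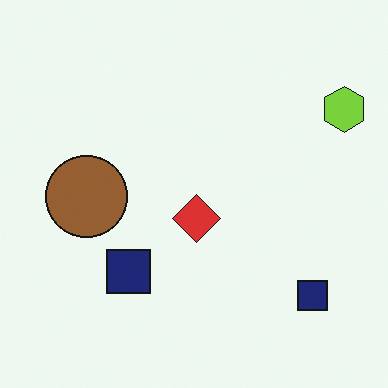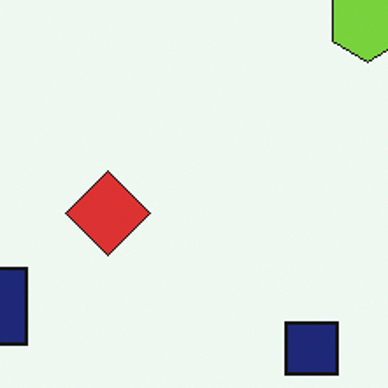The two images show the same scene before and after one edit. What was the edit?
This is the original image cropped tightly and scaled back up.

The visible shapes are larger and the field of view is narrower; shapes near the original edges may be partly or wholly outside the frame — a crop-and-rescale.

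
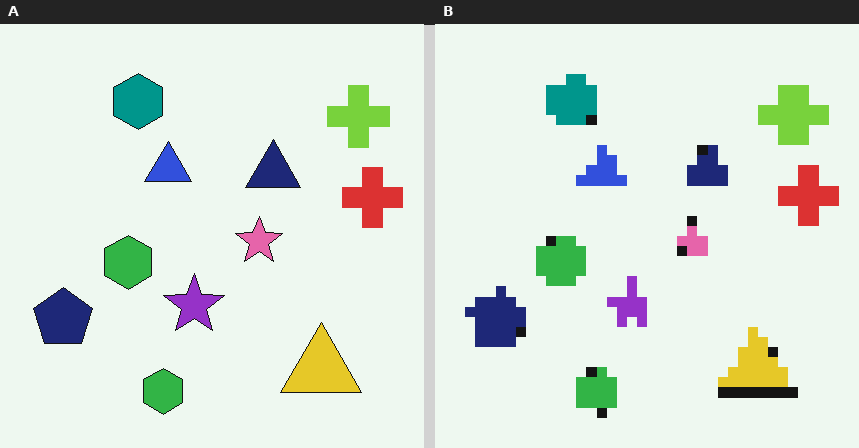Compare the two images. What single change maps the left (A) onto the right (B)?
This is the original image coarsely pixelated.

Shapes are reduced to large square blocks; fine edges and outlines are lost — a downscale-then-upscale (mosaic) effect.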